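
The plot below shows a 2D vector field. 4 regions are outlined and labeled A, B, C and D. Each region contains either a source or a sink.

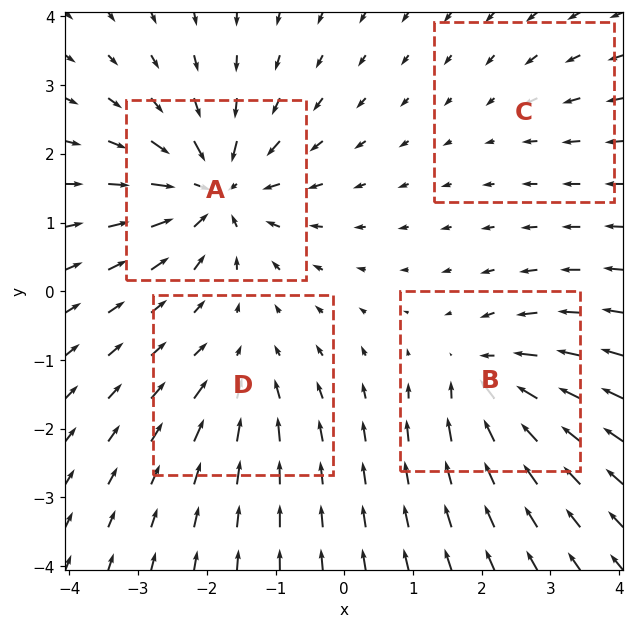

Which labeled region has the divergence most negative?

Divergence at each region's feature centre — A: about -8, B: about -6, C: about -2, D: about -4. Region A is most negative.

A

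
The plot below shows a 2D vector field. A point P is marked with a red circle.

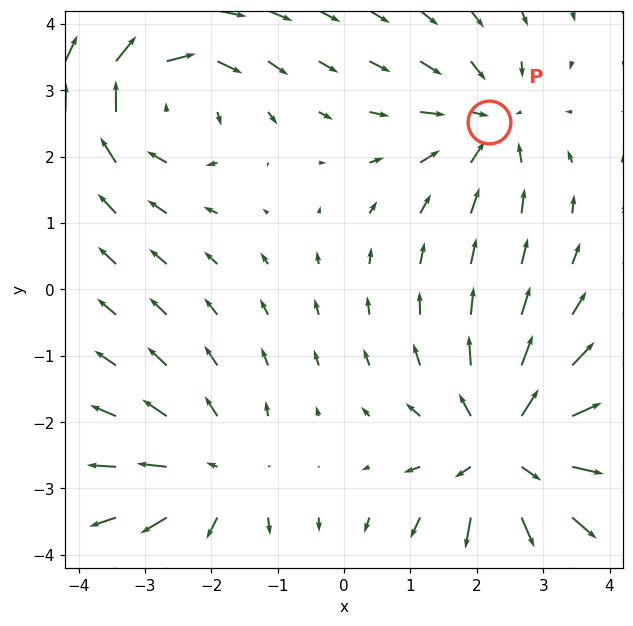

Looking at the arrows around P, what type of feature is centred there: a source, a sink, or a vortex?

sink

At P (2.2, 2.5) the arrows converge inward. Divergence about -3, curl ≈0 — negative divergence with near-zero curl is a sink.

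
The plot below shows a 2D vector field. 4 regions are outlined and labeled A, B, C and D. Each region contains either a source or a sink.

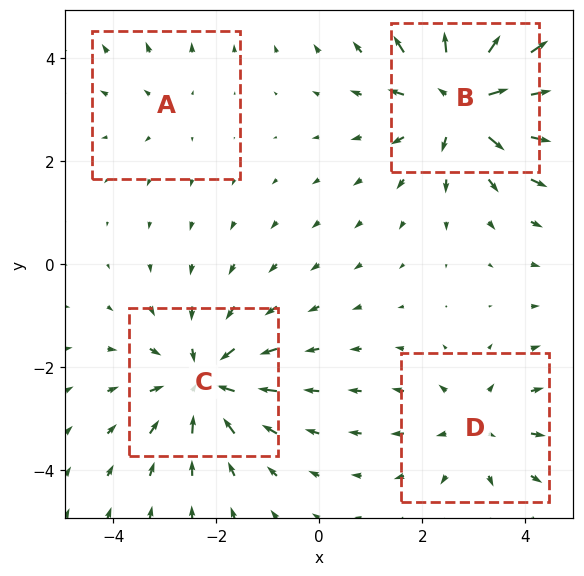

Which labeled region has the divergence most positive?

Divergence at each region's feature centre — A: about +2, B: about +6, C: about -5, D: about +3. Region B is most positive.

B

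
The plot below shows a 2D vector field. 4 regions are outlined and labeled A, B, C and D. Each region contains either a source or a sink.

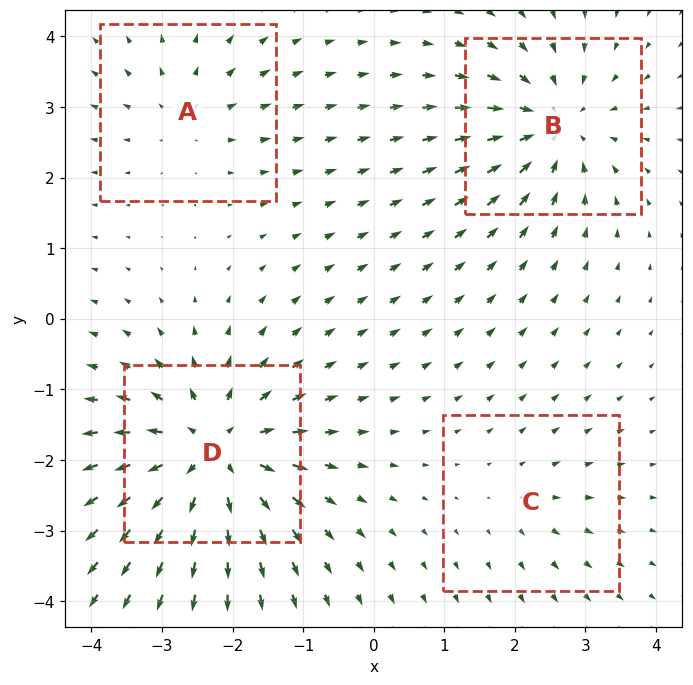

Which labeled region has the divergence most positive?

Divergence at each region's feature centre — A: about +3, B: about -5, C: about +2, D: about +7. Region D is most positive.

D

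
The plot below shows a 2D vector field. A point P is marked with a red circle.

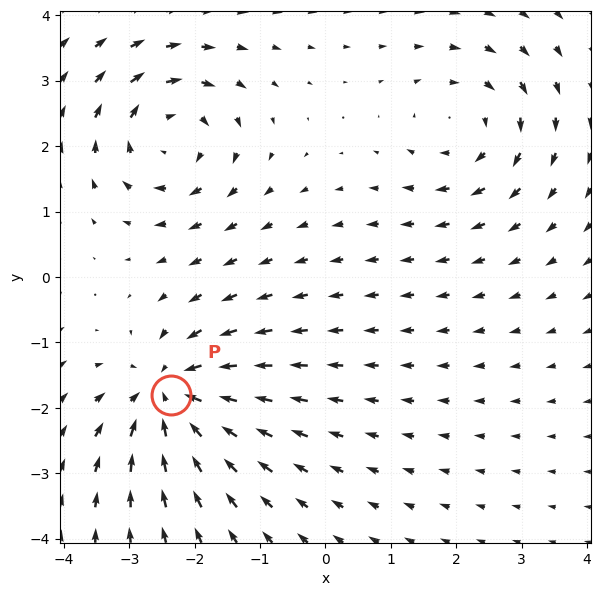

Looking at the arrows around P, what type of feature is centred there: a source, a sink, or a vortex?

At P (-2.4, -1.8) the arrows converge inward. Divergence about -5, curl ≈0 — negative divergence with near-zero curl is a sink.

sink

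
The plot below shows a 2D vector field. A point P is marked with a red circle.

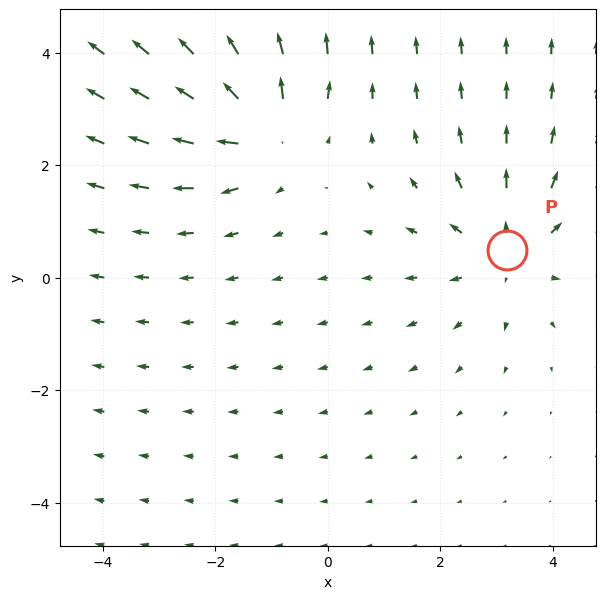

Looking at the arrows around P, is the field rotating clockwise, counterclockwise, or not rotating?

Near P at (3.2, 0.5) the arrows show no circulation. The curl there is ≈0.

not rotating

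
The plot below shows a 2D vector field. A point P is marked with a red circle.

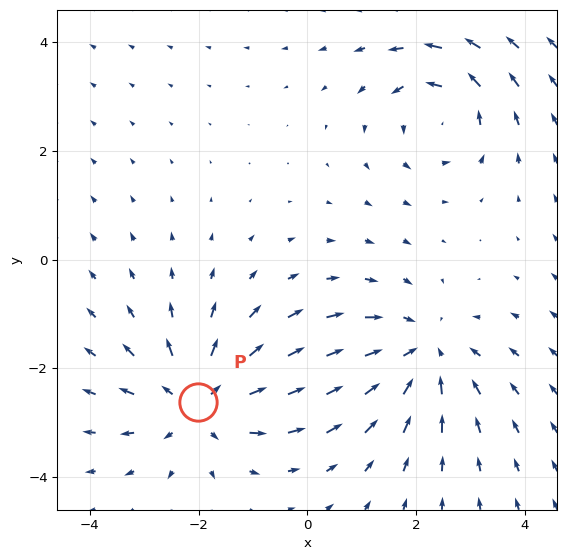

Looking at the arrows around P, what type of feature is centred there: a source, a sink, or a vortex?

At P (-2.0, -2.6) the arrows spread outward. Divergence about +4, curl ≈0 — positive divergence with near-zero curl is a source.

source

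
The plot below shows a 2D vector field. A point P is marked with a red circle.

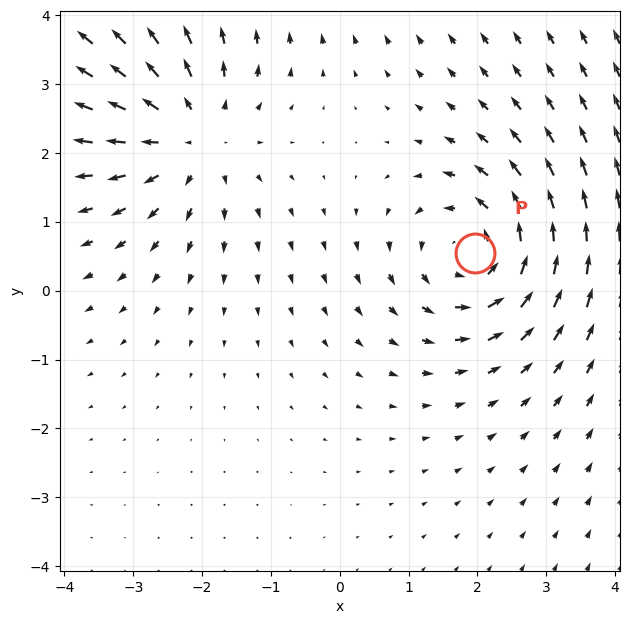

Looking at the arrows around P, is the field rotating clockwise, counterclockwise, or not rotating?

Near P at (2.0, 0.5) the arrows circulate counterclockwise. The curl (z-component) there is about +3; positive curl means counterclockwise rotation.

counterclockwise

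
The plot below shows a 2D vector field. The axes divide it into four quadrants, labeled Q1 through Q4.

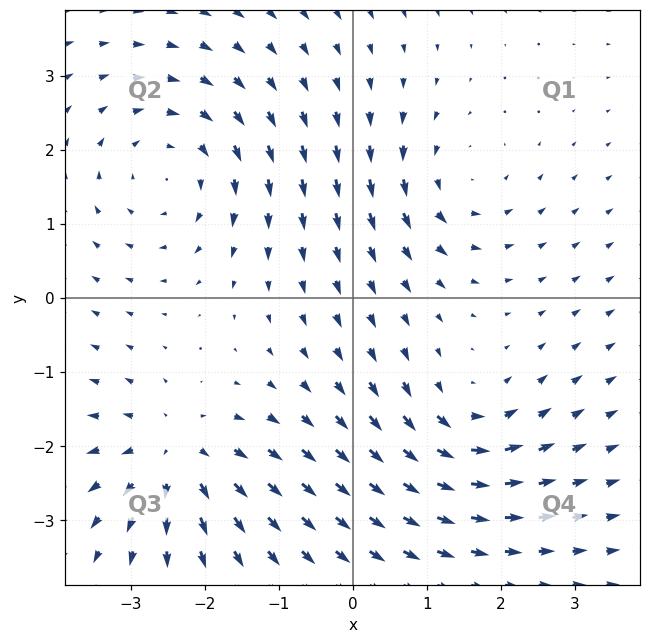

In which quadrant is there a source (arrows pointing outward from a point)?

Q3

The source sits at approximately (-2.4, -2.1), which lies in quadrant Q3. The divergence there is about +5, positive as expected for a source.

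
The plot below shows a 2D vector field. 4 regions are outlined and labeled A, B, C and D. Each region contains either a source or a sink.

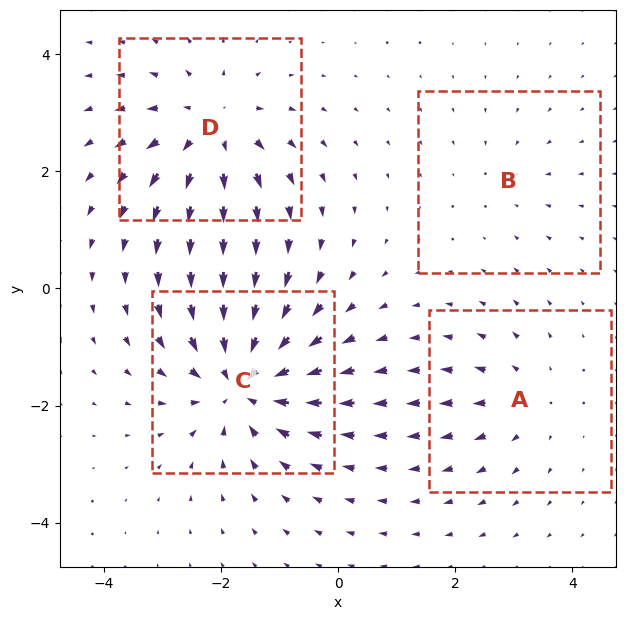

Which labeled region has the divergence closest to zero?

Divergence at each region's feature centre — A: about +3, B: about -2, C: about -7, D: about +5. Region B is closest to zero.

B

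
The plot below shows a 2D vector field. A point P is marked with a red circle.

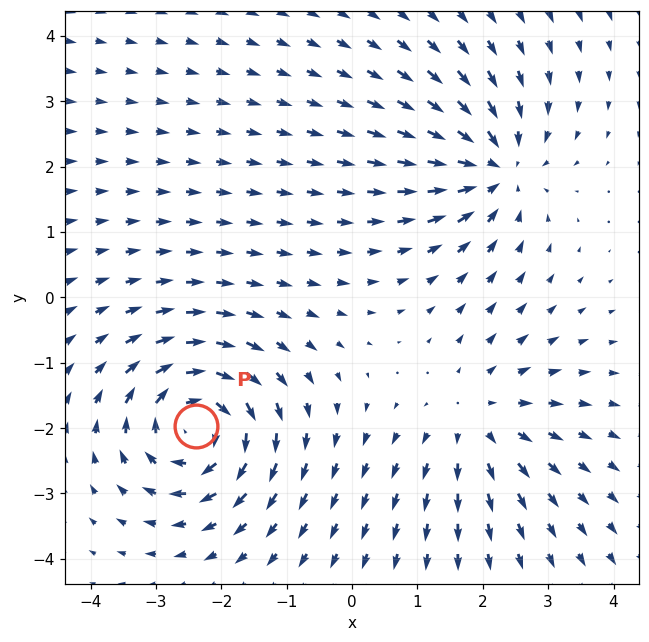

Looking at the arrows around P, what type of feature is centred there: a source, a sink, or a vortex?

At P (-2.4, -2.0) the arrows circulate clockwise. Divergence ≈0, curl about -6 — near-zero divergence with nonzero curl is a vortex.

vortex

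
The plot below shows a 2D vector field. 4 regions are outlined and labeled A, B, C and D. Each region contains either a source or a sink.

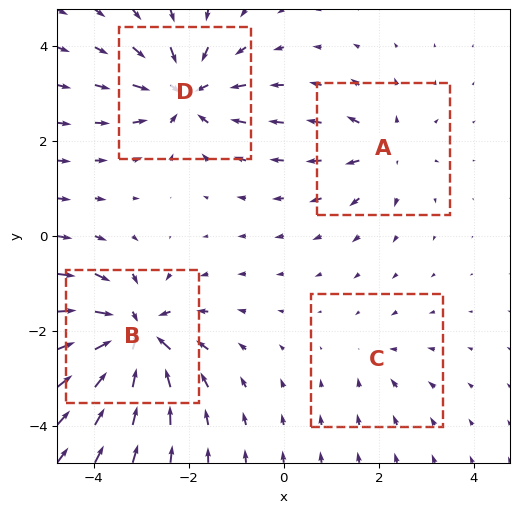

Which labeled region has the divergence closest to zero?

C

Divergence at each region's feature centre — A: about +4, B: about -8, C: about -2, D: about -6. Region C is closest to zero.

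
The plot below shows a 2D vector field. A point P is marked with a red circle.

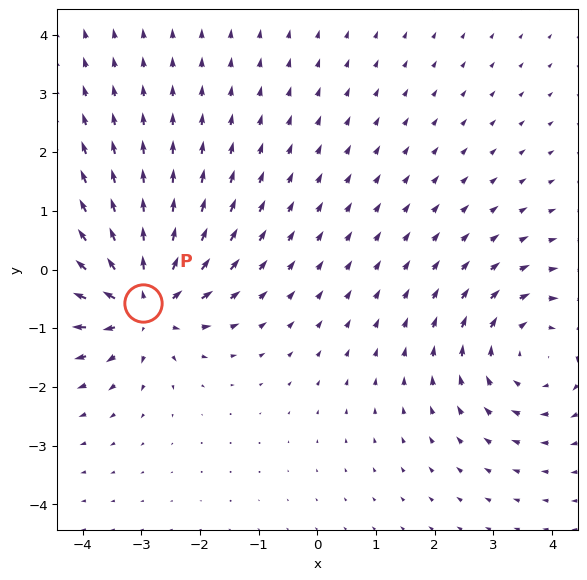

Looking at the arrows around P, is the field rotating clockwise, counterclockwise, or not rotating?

Near P at (-3.0, -0.6) the arrows show no circulation. The curl there is ≈0.

not rotating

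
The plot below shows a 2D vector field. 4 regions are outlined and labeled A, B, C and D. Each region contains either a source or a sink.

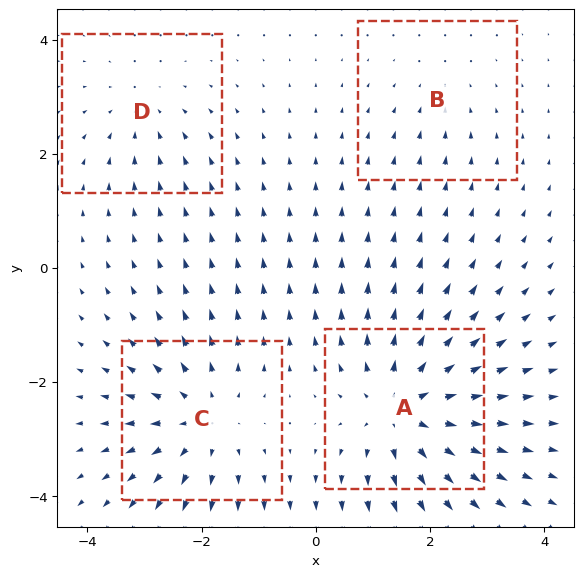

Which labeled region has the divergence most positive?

A

Divergence at each region's feature centre — A: about +6, B: about -2, C: about +5, D: about -3. Region A is most positive.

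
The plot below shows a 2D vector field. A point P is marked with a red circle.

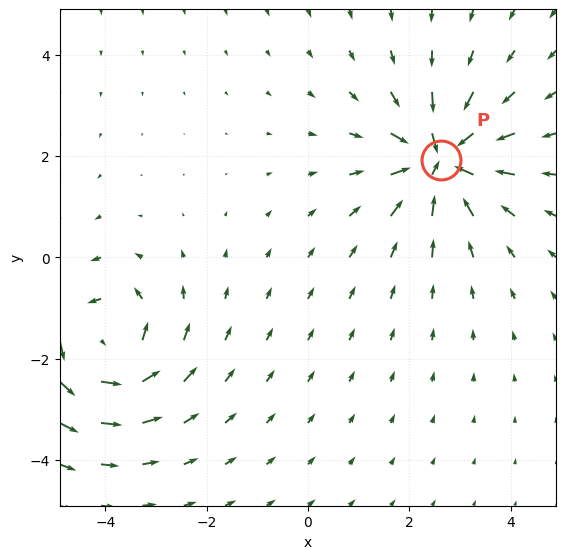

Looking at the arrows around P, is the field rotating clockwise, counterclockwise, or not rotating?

Near P at (2.6, 1.9) the arrows show no circulation. The curl there is ≈0.

not rotating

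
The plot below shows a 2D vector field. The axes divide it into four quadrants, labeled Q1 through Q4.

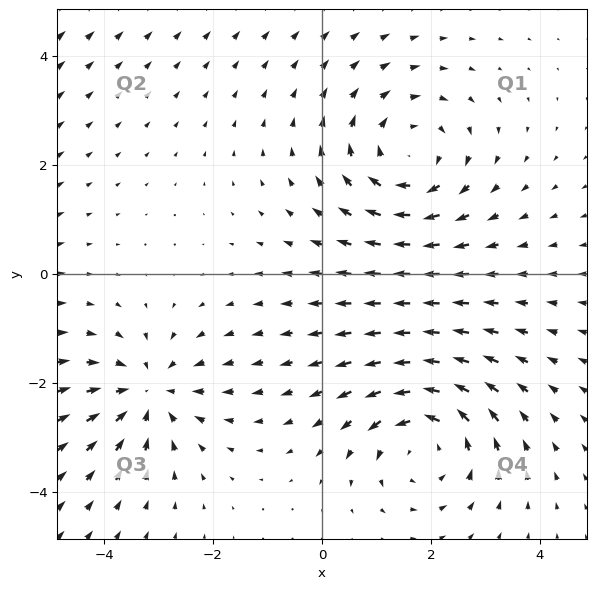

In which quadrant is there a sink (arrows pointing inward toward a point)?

Q3

The sink sits at approximately (-3.2, -2.2), which lies in quadrant Q3. The divergence there is about -4, negative as expected for a sink.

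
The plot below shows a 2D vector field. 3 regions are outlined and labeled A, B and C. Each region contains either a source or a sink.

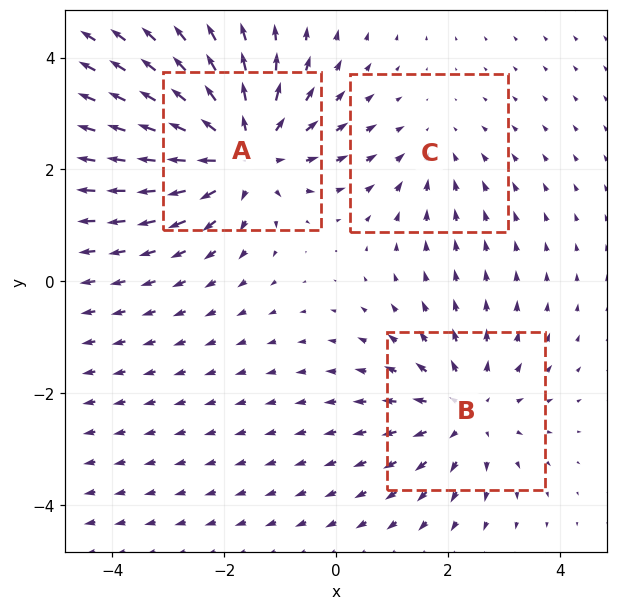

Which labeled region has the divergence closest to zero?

C

Divergence at each region's feature centre — A: about +4, B: about +3, C: about -2. Region C is closest to zero.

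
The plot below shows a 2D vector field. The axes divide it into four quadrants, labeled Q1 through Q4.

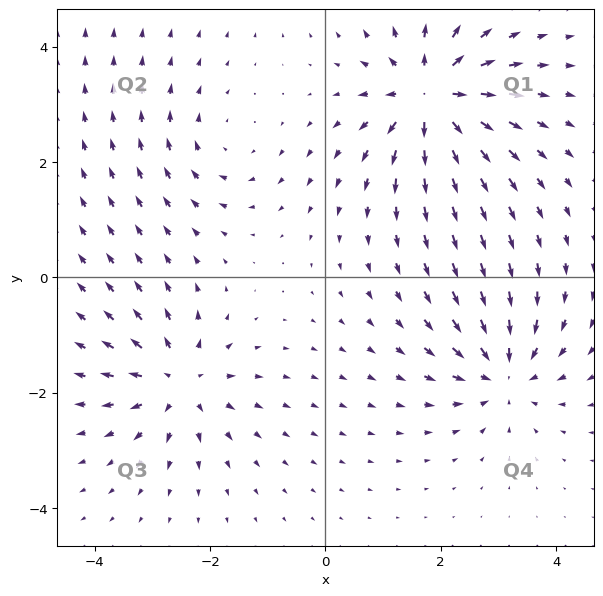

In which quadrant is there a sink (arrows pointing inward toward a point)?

Q4

The sink sits at approximately (3.1, -1.7), which lies in quadrant Q4. The divergence there is about -5, negative as expected for a sink.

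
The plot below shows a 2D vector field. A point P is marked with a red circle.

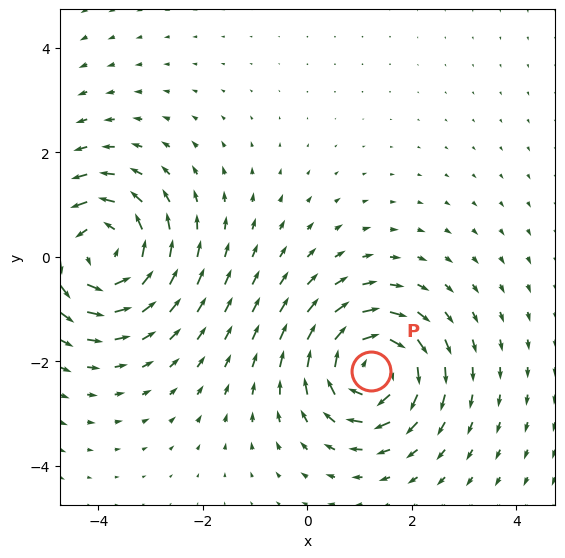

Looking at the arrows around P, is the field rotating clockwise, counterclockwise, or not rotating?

Near P at (1.2, -2.2) the arrows circulate clockwise. The curl (z-component) there is about -4; negative curl means clockwise rotation.

clockwise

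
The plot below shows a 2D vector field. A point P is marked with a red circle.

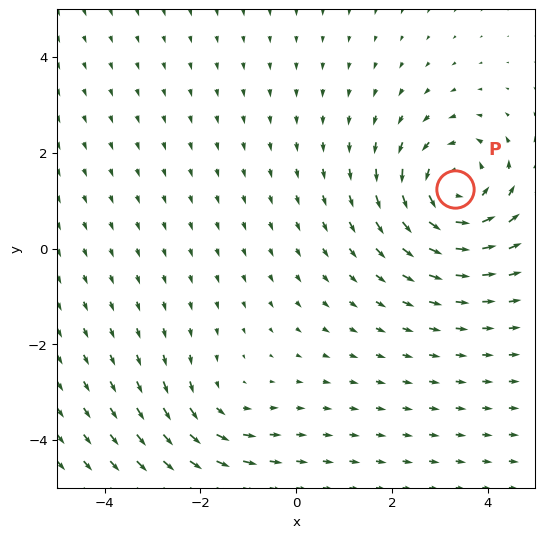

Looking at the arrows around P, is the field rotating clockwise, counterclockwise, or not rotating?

counterclockwise

Near P at (3.3, 1.2) the arrows circulate counterclockwise. The curl (z-component) there is about +5; positive curl means counterclockwise rotation.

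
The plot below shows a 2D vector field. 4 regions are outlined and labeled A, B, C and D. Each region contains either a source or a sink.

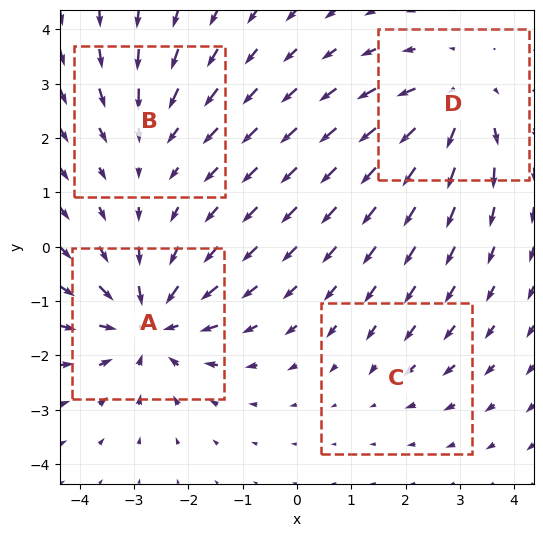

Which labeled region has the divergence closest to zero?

Divergence at each region's feature centre — A: about -6, B: about -3, C: about -2, D: about +4. Region C is closest to zero.

C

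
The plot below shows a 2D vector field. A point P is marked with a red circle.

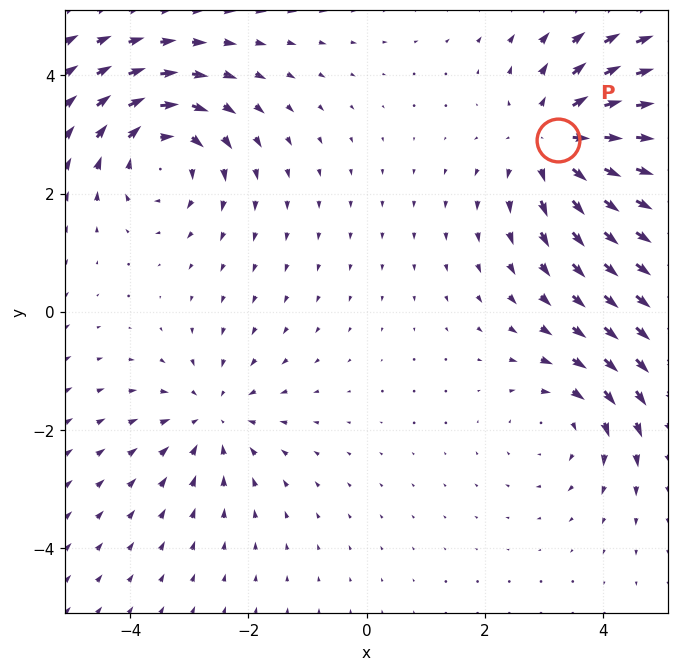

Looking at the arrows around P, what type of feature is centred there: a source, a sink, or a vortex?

At P (3.2, 2.9) the arrows spread outward. Divergence about +4, curl ≈0 — positive divergence with near-zero curl is a source.

source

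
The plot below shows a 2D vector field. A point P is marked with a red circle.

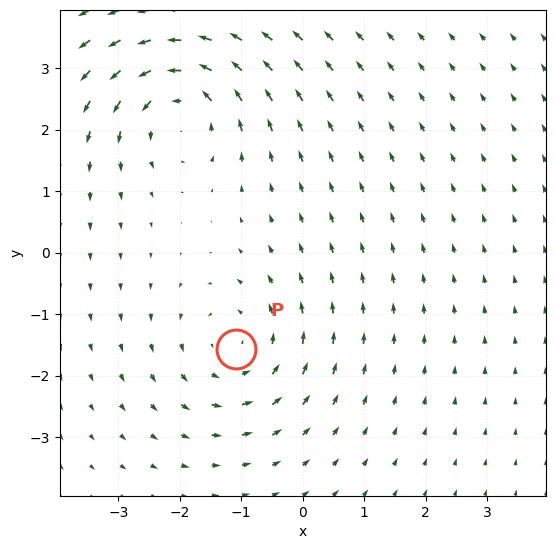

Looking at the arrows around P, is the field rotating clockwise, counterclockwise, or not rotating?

counterclockwise

Near P at (-1.1, -1.6) the arrows circulate counterclockwise. The curl (z-component) there is about +4; positive curl means counterclockwise rotation.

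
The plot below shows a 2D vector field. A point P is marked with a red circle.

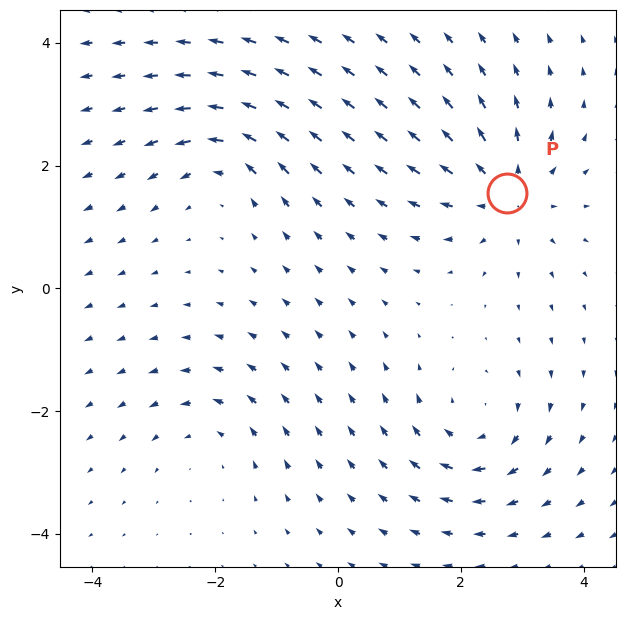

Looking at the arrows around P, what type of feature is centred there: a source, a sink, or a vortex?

At P (2.7, 1.5) the arrows spread outward. Divergence about +4, curl ≈0 — positive divergence with near-zero curl is a source.

source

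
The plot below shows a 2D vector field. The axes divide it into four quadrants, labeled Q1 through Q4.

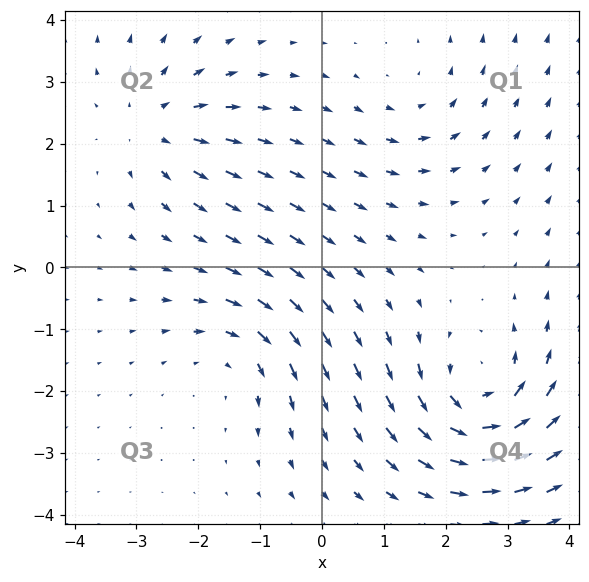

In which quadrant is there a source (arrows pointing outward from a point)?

Q2

The source sits at approximately (-2.7, 2.3), which lies in quadrant Q2. The divergence there is about +3, positive as expected for a source.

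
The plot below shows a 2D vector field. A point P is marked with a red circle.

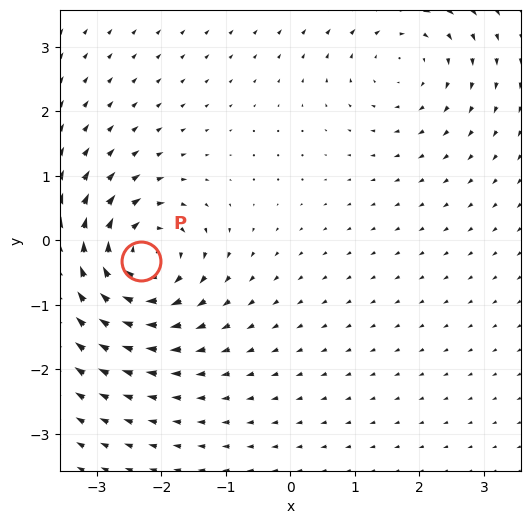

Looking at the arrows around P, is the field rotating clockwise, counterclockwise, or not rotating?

Near P at (-2.3, -0.3) the arrows circulate clockwise. The curl (z-component) there is about -7; negative curl means clockwise rotation.

clockwise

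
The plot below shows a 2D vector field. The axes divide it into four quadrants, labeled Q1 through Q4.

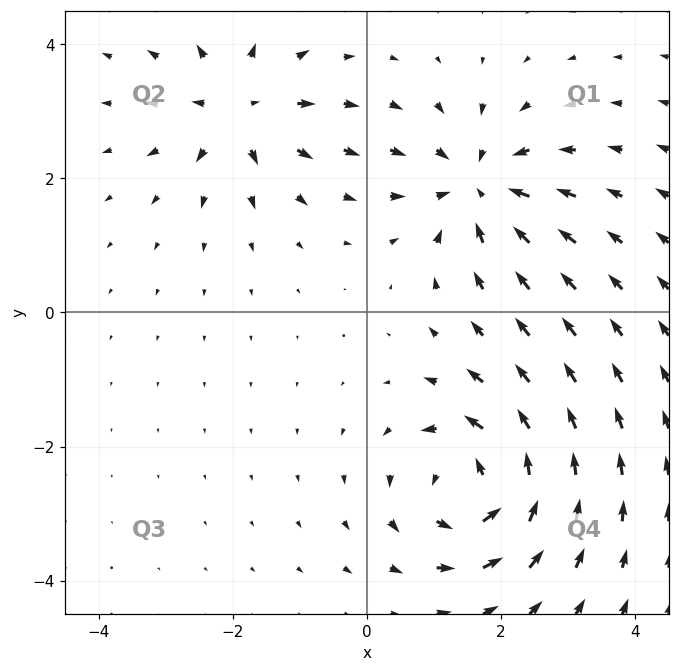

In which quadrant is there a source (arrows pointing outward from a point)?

Q2

The source sits at approximately (-1.9, 3.0), which lies in quadrant Q2. The divergence there is about +5, positive as expected for a source.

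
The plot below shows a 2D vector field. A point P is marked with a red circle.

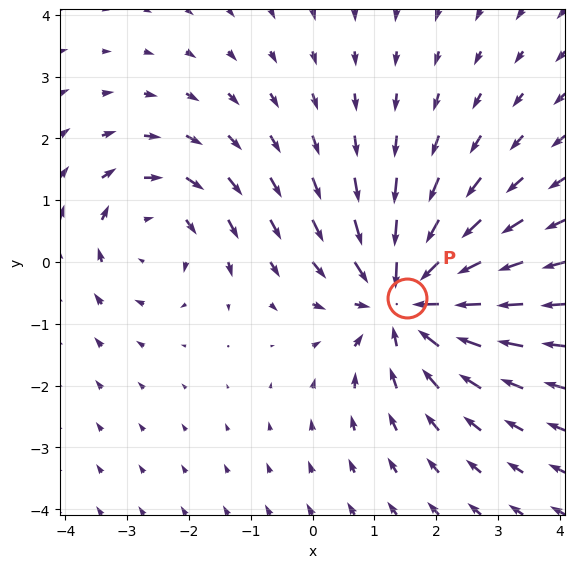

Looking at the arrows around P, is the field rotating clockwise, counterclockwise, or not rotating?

not rotating

Near P at (1.5, -0.6) the arrows show no circulation. The curl there is ≈0.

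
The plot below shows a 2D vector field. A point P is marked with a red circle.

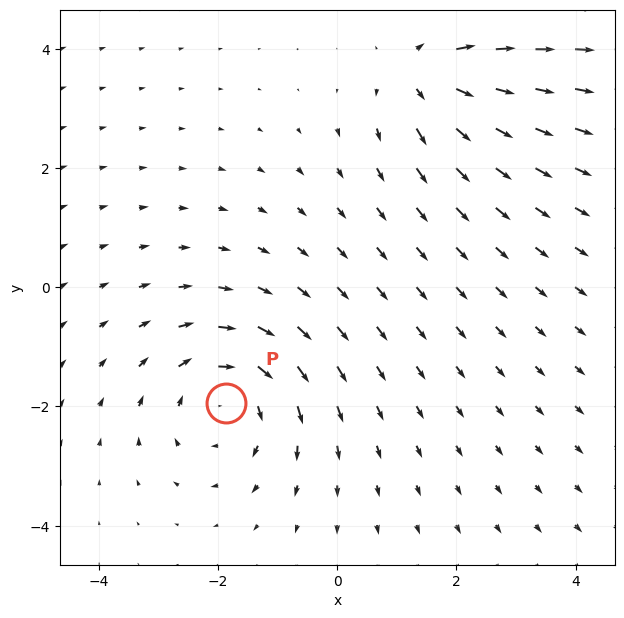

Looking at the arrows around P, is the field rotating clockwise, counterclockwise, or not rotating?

Near P at (-1.9, -1.9) the arrows circulate clockwise. The curl (z-component) there is about -3; negative curl means clockwise rotation.

clockwise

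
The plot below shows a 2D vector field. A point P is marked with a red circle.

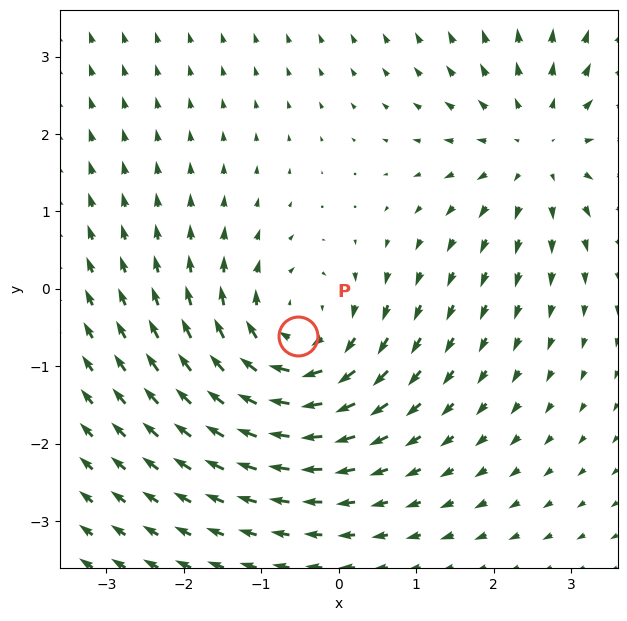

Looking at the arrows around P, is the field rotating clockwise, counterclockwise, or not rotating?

clockwise

Near P at (-0.5, -0.6) the arrows circulate clockwise. The curl (z-component) there is about -4; negative curl means clockwise rotation.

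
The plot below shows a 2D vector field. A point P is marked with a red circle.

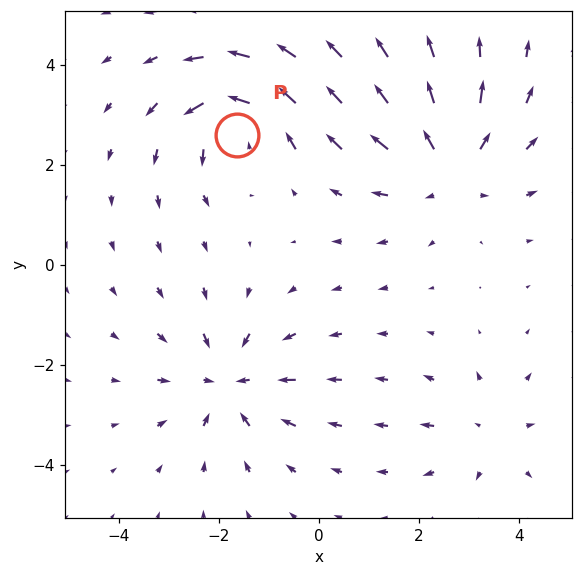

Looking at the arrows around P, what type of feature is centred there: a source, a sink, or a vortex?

At P (-1.6, 2.6) the arrows circulate counterclockwise. Divergence ≈0, curl about +5 — near-zero divergence with nonzero curl is a vortex.

vortex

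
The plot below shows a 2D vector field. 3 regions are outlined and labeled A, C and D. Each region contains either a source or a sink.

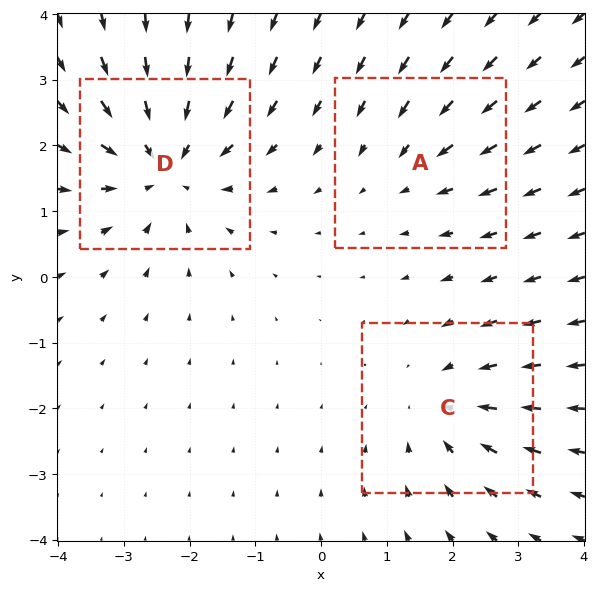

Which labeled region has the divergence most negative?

Divergence at each region's feature centre — A: about -2, C: about -3, D: about -4. Region D is most negative.

D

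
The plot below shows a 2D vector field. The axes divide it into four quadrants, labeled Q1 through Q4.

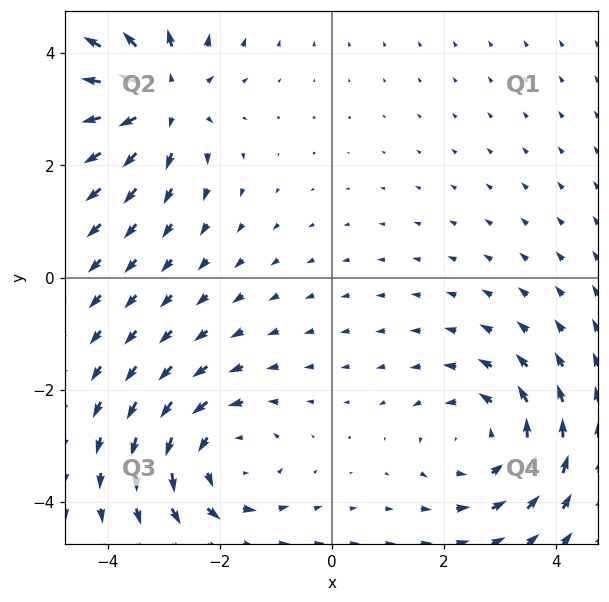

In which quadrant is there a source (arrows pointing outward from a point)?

Q2

The source sits at approximately (-3.1, 3.2), which lies in quadrant Q2. The divergence there is about +5, positive as expected for a source.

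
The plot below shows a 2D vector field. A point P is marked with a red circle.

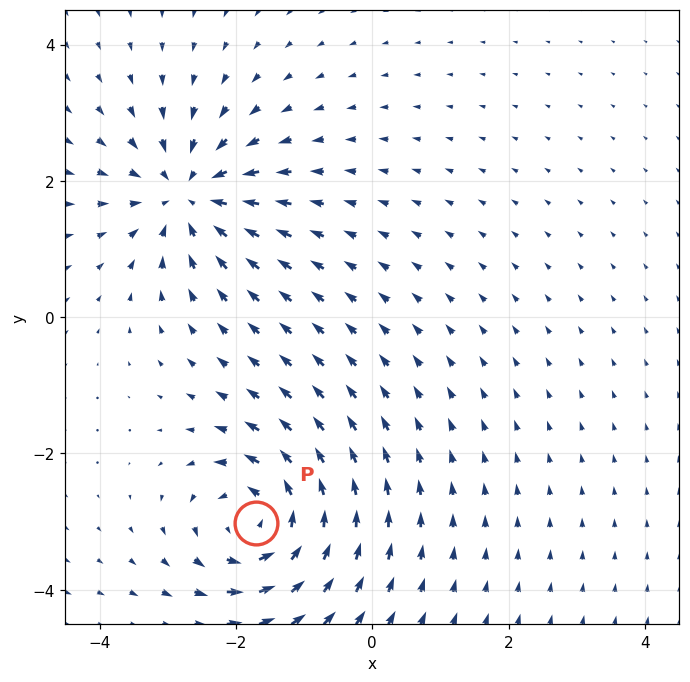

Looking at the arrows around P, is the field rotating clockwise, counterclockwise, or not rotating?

counterclockwise

Near P at (-1.7, -3.0) the arrows circulate counterclockwise. The curl (z-component) there is about +7; positive curl means counterclockwise rotation.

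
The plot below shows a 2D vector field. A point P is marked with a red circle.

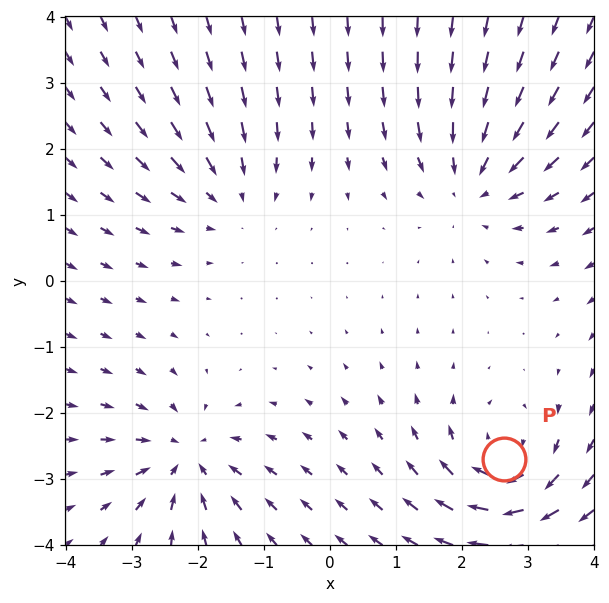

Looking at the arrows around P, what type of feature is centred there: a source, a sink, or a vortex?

At P (2.6, -2.7) the arrows circulate clockwise. Divergence ≈0, curl about -6 — near-zero divergence with nonzero curl is a vortex.

vortex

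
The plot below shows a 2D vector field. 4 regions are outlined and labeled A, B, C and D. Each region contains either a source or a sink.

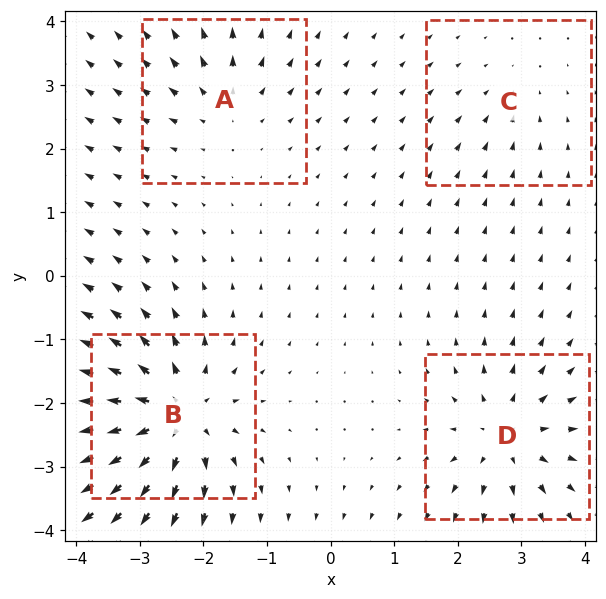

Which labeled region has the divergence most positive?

B

Divergence at each region's feature centre — A: about +4, B: about +9, C: about -2, D: about +6. Region B is most positive.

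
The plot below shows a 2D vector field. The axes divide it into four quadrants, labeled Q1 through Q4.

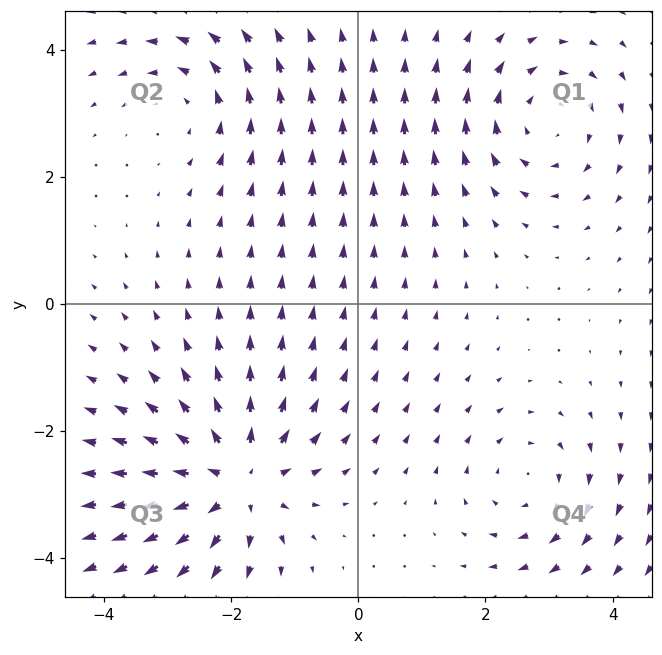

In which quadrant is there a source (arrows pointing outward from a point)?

Q3

The source sits at approximately (-1.9, -2.8), which lies in quadrant Q3. The divergence there is about +4, positive as expected for a source.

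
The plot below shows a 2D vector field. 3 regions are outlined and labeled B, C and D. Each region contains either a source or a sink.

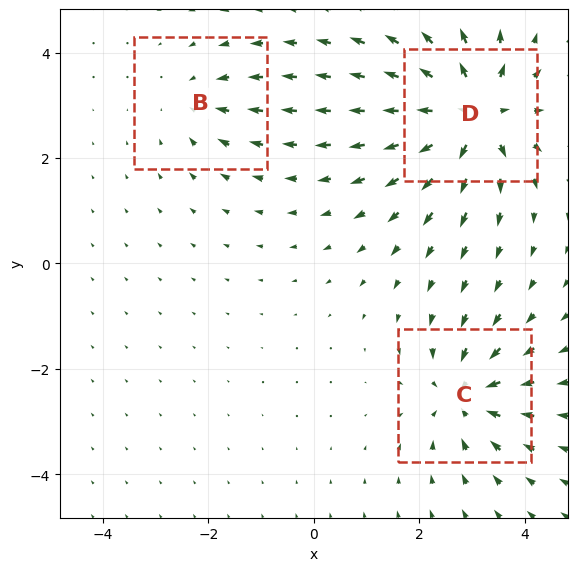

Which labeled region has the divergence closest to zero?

B

Divergence at each region's feature centre — B: about -2, C: about -4, D: about +6. Region B is closest to zero.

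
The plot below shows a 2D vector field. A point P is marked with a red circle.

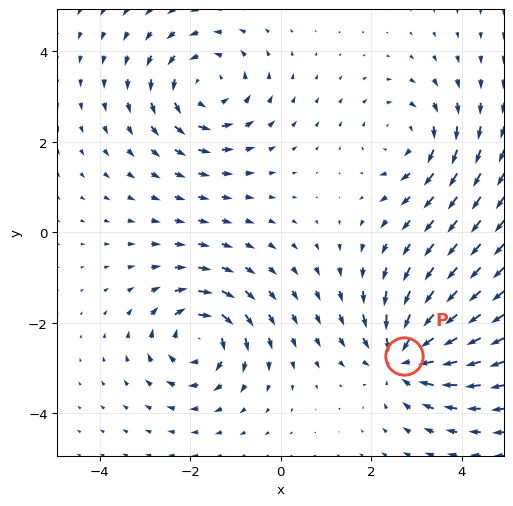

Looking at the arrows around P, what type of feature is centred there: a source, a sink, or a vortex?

At P (2.7, -2.7) the arrows converge inward. Divergence about -6, curl ≈0 — negative divergence with near-zero curl is a sink.

sink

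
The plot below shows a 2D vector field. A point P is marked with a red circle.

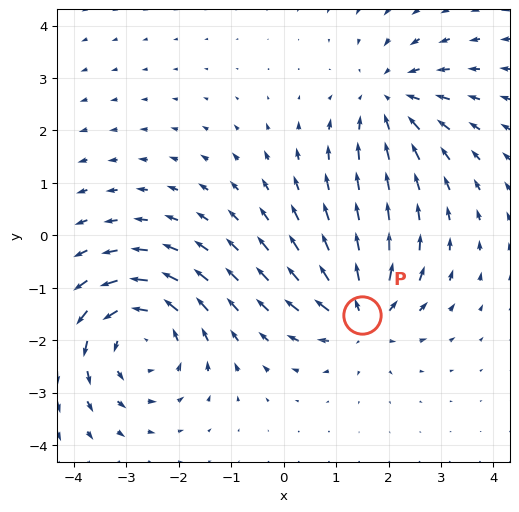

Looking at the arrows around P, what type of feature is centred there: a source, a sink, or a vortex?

source

At P (1.5, -1.5) the arrows spread outward. Divergence about +4, curl ≈0 — positive divergence with near-zero curl is a source.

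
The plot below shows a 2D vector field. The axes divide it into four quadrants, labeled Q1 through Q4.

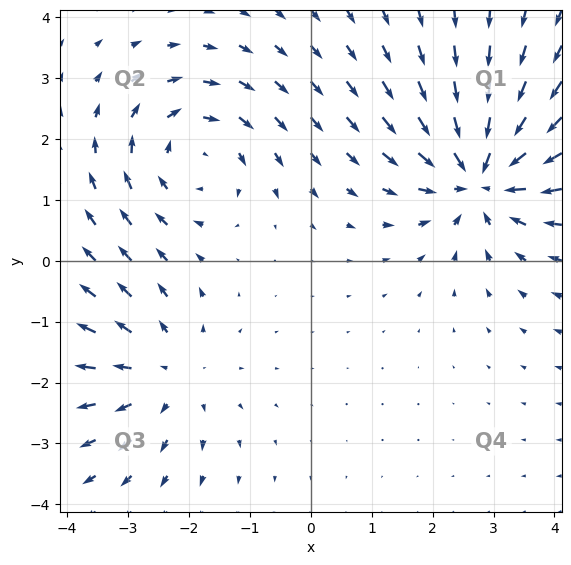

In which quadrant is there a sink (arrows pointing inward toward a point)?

The sink sits at approximately (2.8, 1.4), which lies in quadrant Q1. The divergence there is about -5, negative as expected for a sink.

Q1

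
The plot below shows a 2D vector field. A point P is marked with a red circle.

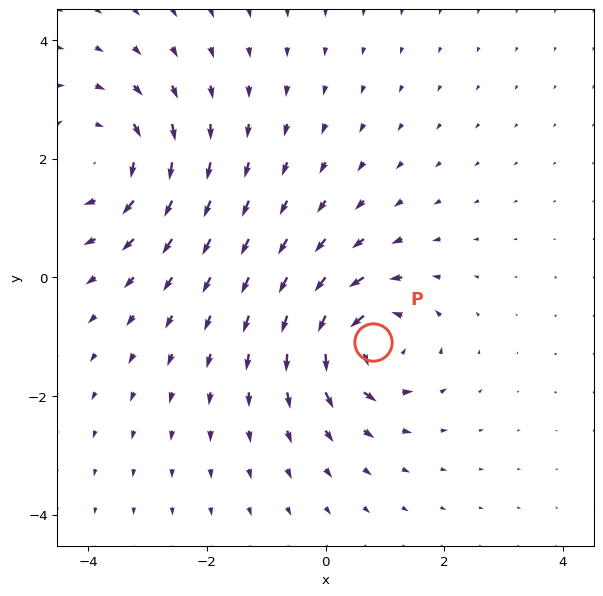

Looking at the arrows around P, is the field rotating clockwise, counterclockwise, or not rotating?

counterclockwise

Near P at (0.8, -1.1) the arrows circulate counterclockwise. The curl (z-component) there is about +5; positive curl means counterclockwise rotation.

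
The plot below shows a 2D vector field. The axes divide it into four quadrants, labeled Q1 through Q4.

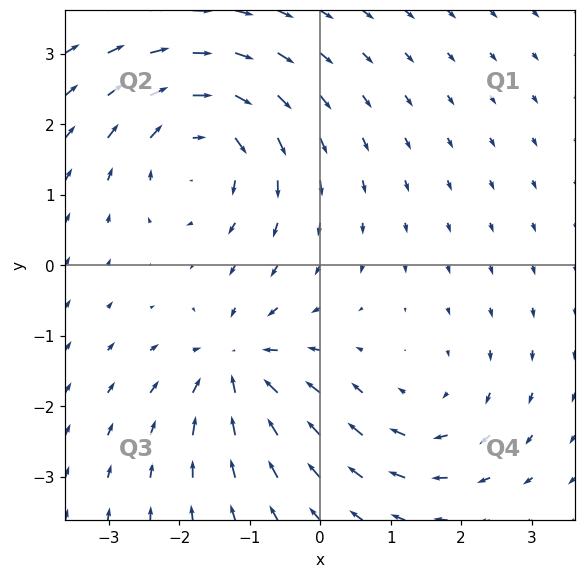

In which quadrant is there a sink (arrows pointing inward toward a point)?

Q3

The sink sits at approximately (-1.2, -1.4), which lies in quadrant Q3. The divergence there is about -5, negative as expected for a sink.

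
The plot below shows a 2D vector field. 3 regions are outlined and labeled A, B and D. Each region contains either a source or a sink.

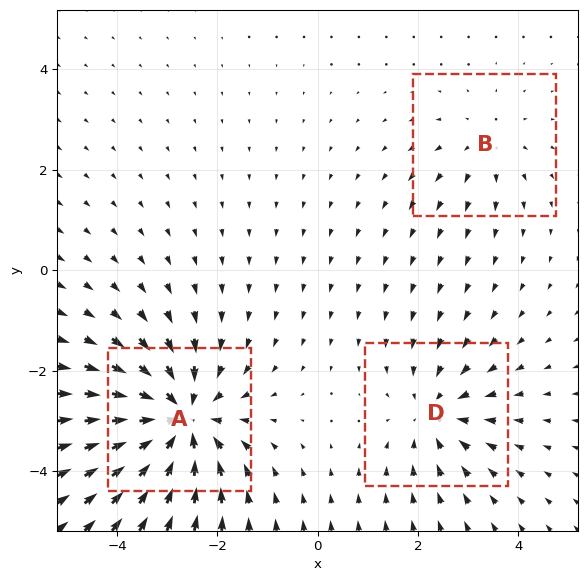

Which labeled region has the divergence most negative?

A

Divergence at each region's feature centre — A: about -5, B: about +2, D: about -3. Region A is most negative.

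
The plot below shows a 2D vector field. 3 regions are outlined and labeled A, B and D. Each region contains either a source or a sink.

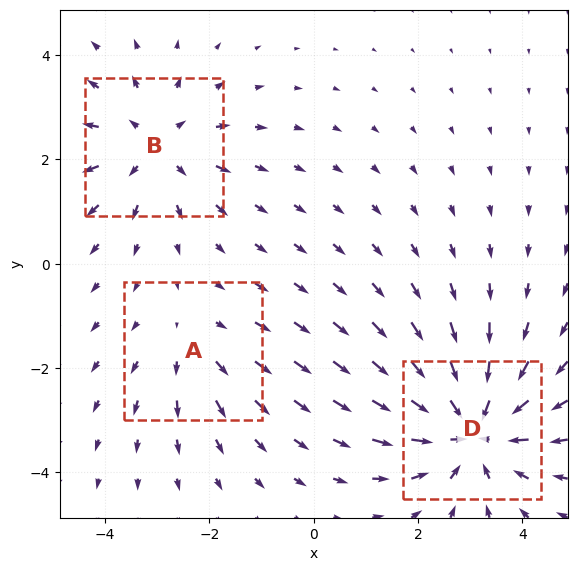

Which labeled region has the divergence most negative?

D

Divergence at each region's feature centre — A: about +2, B: about +3, D: about -4. Region D is most negative.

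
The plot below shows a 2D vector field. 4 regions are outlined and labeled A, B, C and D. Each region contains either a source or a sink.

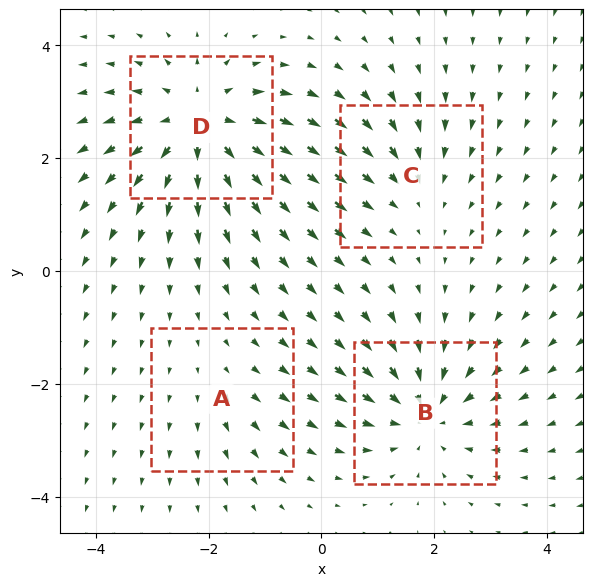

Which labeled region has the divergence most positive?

D

Divergence at each region's feature centre — A: about +2, B: about -5, C: about -3, D: about +6. Region D is most positive.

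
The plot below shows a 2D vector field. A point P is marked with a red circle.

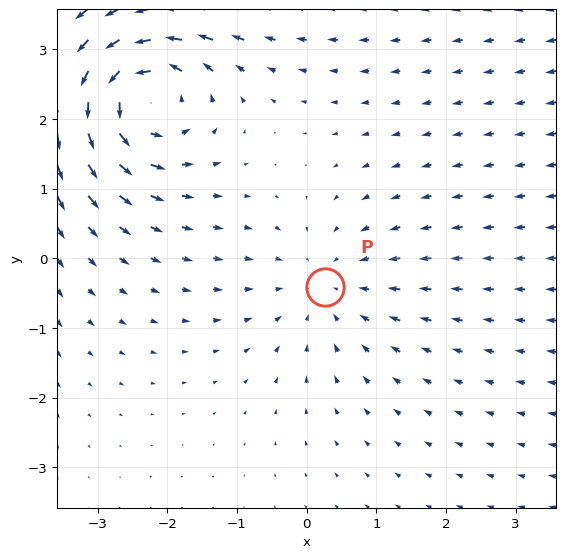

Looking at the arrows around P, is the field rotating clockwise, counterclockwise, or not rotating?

not rotating

Near P at (0.3, -0.4) the arrows show no circulation. The curl there is ≈0.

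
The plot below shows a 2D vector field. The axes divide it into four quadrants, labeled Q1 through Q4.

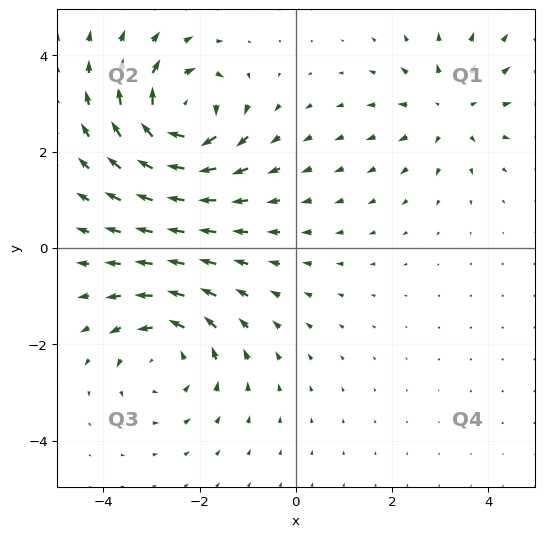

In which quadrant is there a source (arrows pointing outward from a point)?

Q1

The source sits at approximately (3.2, 2.9), which lies in quadrant Q1. The divergence there is about +3, positive as expected for a source.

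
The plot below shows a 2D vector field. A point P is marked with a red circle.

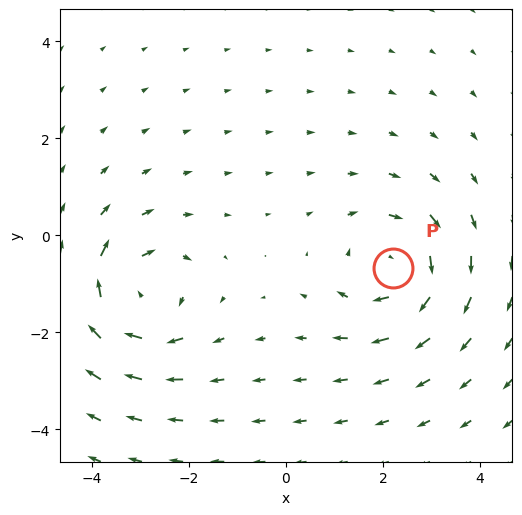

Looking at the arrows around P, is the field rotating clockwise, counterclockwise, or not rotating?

clockwise

Near P at (2.2, -0.7) the arrows circulate clockwise. The curl (z-component) there is about -5; negative curl means clockwise rotation.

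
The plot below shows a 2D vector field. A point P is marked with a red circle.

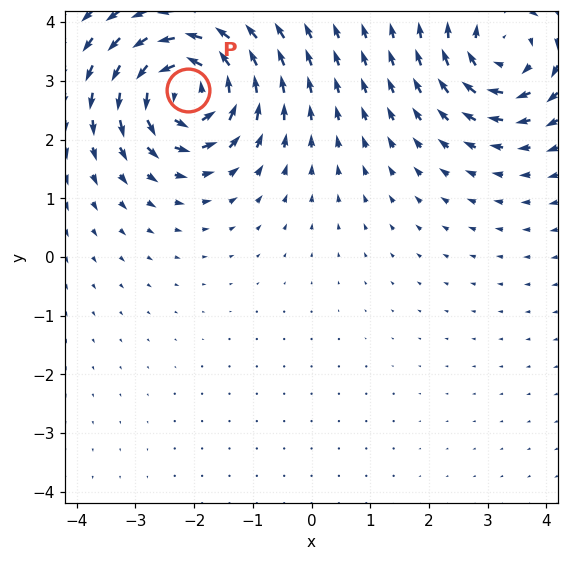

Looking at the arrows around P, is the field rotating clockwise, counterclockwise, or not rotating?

Near P at (-2.1, 2.8) the arrows circulate counterclockwise. The curl (z-component) there is about +7; positive curl means counterclockwise rotation.

counterclockwise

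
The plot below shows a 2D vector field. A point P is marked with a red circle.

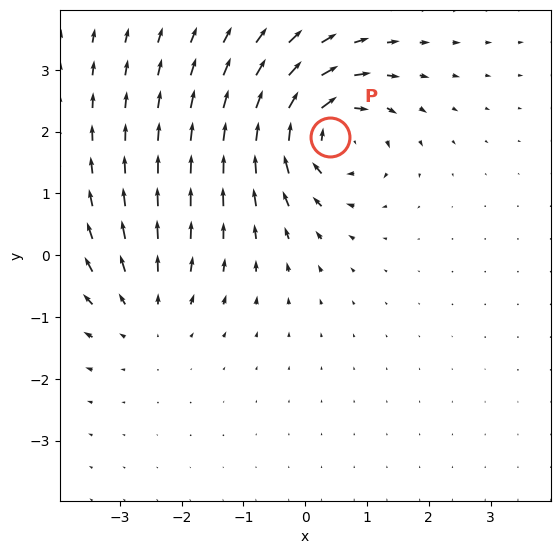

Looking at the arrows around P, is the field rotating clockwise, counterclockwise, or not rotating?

Near P at (0.4, 1.9) the arrows circulate clockwise. The curl (z-component) there is about -6; negative curl means clockwise rotation.

clockwise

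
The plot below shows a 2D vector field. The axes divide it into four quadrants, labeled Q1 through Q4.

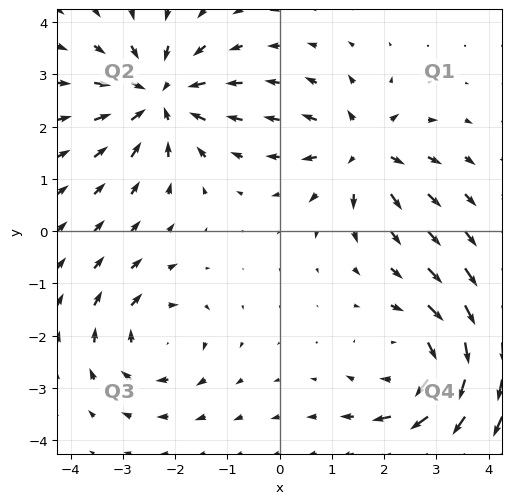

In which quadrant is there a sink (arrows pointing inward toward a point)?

The sink sits at approximately (-2.3, 2.6), which lies in quadrant Q2. The divergence there is about -4, negative as expected for a sink.

Q2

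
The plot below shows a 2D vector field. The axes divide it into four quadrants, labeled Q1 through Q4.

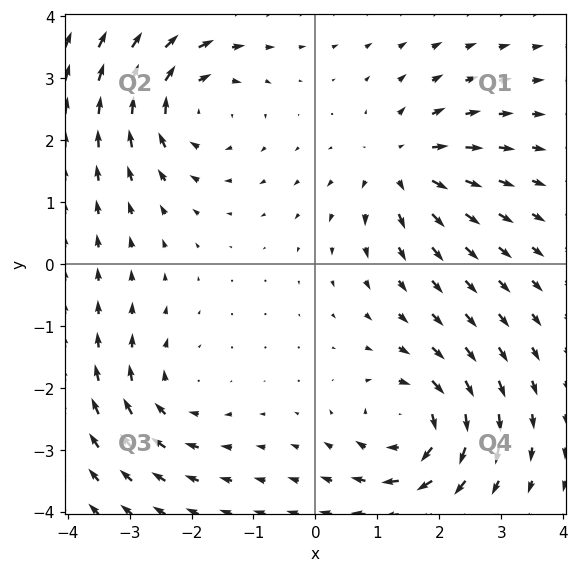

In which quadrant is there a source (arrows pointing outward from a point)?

The source sits at approximately (1.4, 1.6), which lies in quadrant Q1. The divergence there is about +5, positive as expected for a source.

Q1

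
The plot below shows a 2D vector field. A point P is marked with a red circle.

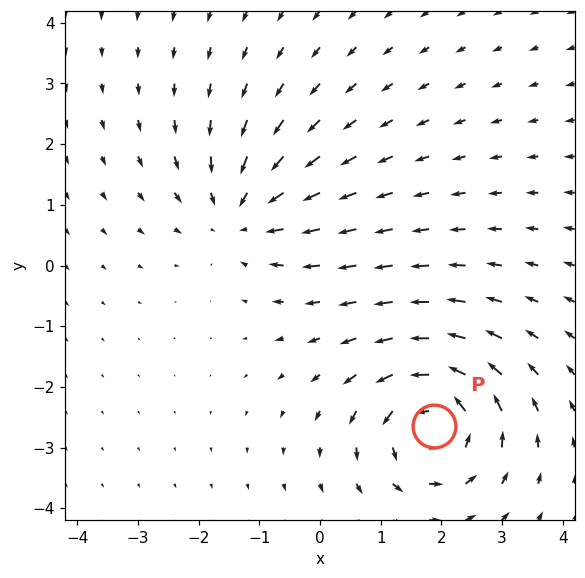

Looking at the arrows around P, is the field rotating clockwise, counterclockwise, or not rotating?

counterclockwise

Near P at (1.9, -2.7) the arrows circulate counterclockwise. The curl (z-component) there is about +6; positive curl means counterclockwise rotation.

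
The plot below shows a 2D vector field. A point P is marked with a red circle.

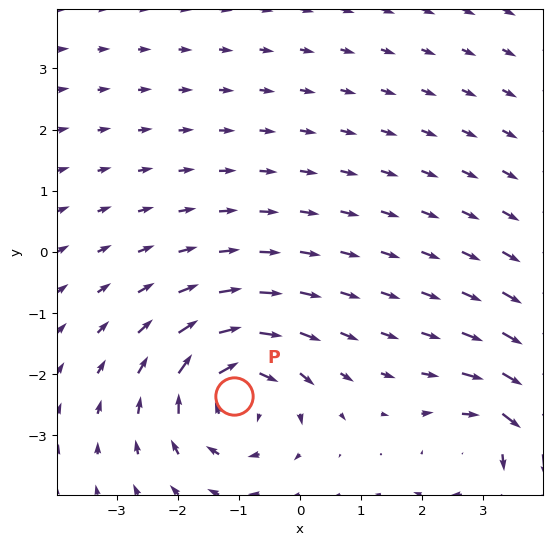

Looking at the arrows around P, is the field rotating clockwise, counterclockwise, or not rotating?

clockwise

Near P at (-1.1, -2.4) the arrows circulate clockwise. The curl (z-component) there is about -4; negative curl means clockwise rotation.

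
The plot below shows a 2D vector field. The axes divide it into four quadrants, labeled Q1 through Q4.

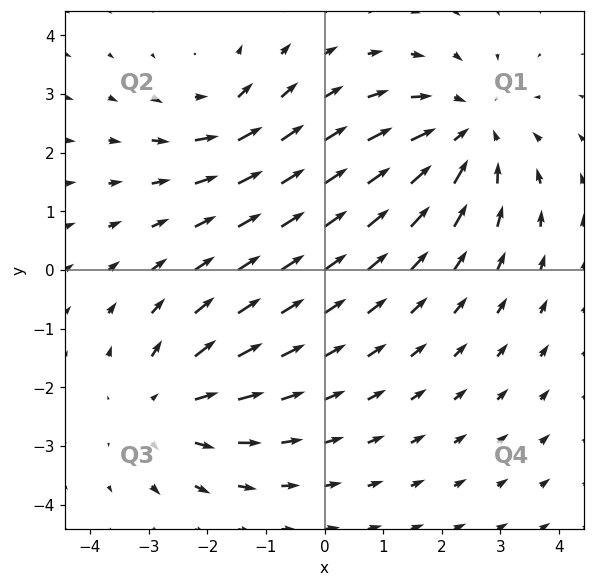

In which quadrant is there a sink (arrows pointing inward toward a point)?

The sink sits at approximately (2.4, 2.3), which lies in quadrant Q1. The divergence there is about -4, negative as expected for a sink.

Q1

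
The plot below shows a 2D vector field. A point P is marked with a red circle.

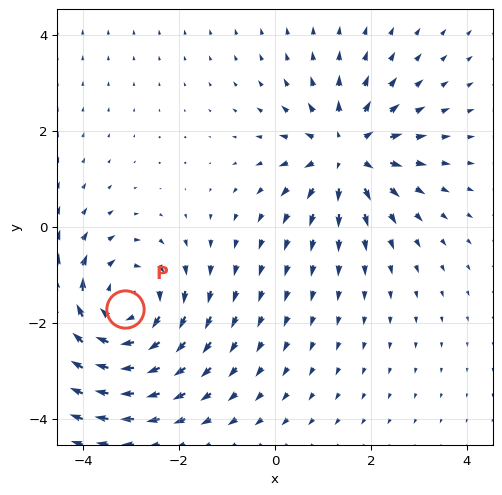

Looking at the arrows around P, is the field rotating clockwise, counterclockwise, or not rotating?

Near P at (-3.1, -1.7) the arrows circulate clockwise. The curl (z-component) there is about -3; negative curl means clockwise rotation.

clockwise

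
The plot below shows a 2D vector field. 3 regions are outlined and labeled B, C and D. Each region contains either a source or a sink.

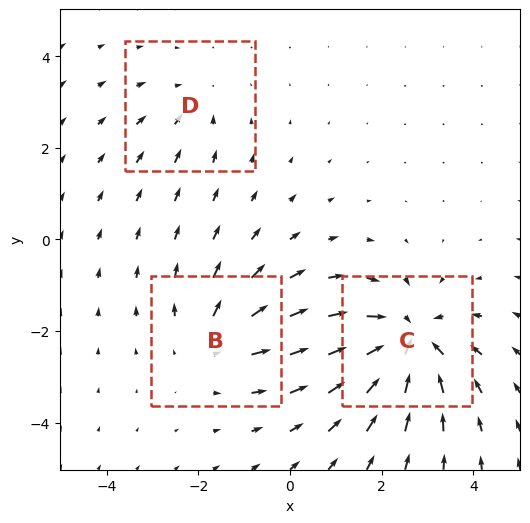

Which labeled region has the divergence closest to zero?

Divergence at each region's feature centre — B: about +3, C: about -5, D: about -2. Region D is closest to zero.

D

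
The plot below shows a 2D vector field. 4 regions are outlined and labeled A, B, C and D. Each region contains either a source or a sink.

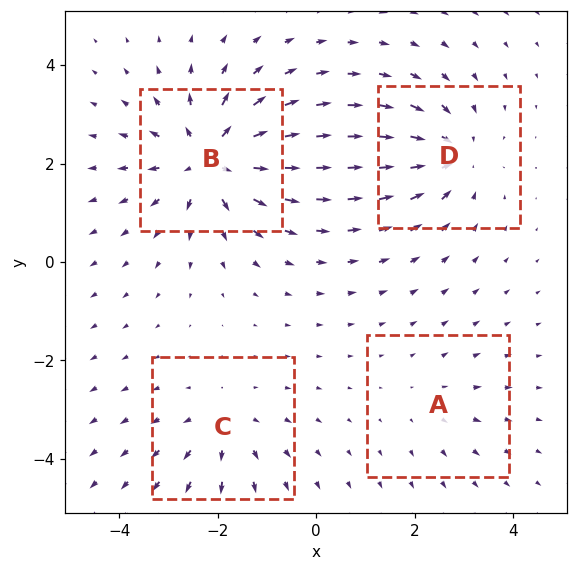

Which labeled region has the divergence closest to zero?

A

Divergence at each region's feature centre — A: about +2, B: about +6, C: about +3, D: about -4. Region A is closest to zero.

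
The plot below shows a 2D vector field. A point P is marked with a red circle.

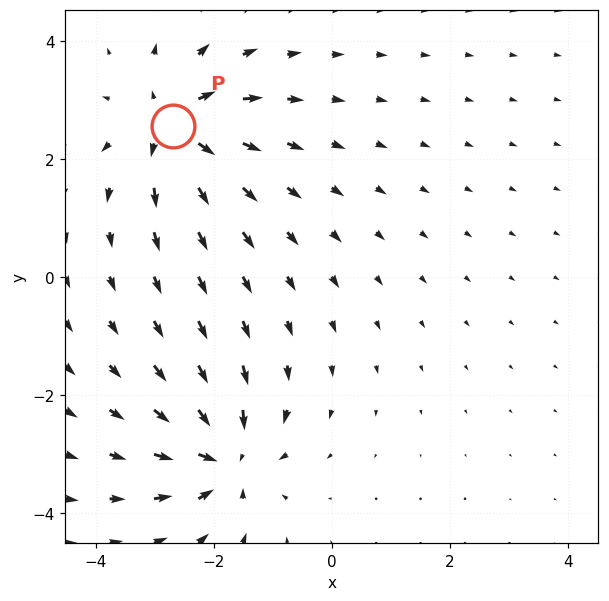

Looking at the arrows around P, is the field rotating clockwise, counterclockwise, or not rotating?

not rotating

Near P at (-2.7, 2.5) the arrows show no circulation. The curl there is ≈0.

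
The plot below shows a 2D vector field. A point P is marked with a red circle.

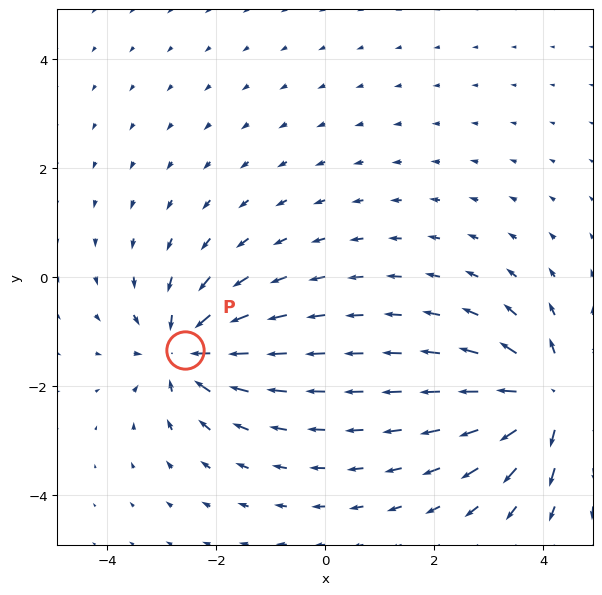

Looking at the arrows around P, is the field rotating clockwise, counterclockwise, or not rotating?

Near P at (-2.6, -1.3) the arrows show no circulation. The curl there is ≈0.

not rotating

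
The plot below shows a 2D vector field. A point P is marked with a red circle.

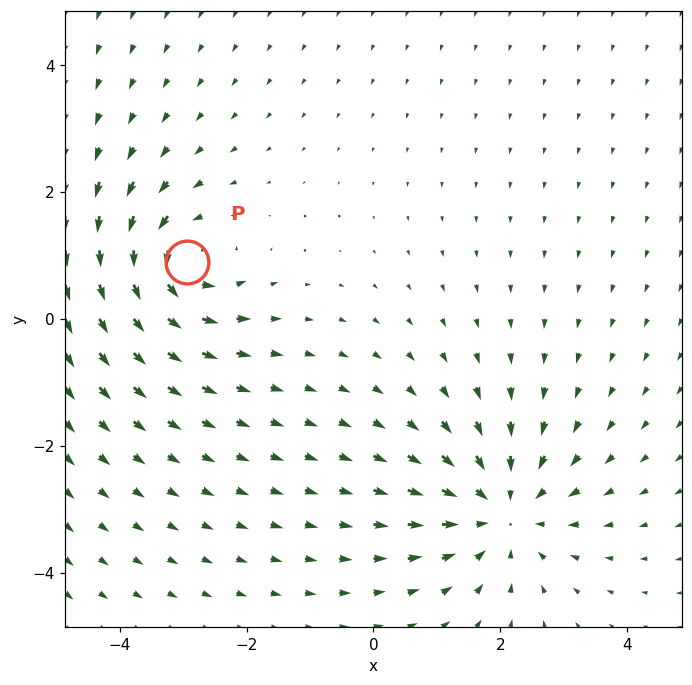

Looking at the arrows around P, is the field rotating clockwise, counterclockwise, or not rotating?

Near P at (-2.9, 0.9) the arrows circulate counterclockwise. The curl (z-component) there is about +4; positive curl means counterclockwise rotation.

counterclockwise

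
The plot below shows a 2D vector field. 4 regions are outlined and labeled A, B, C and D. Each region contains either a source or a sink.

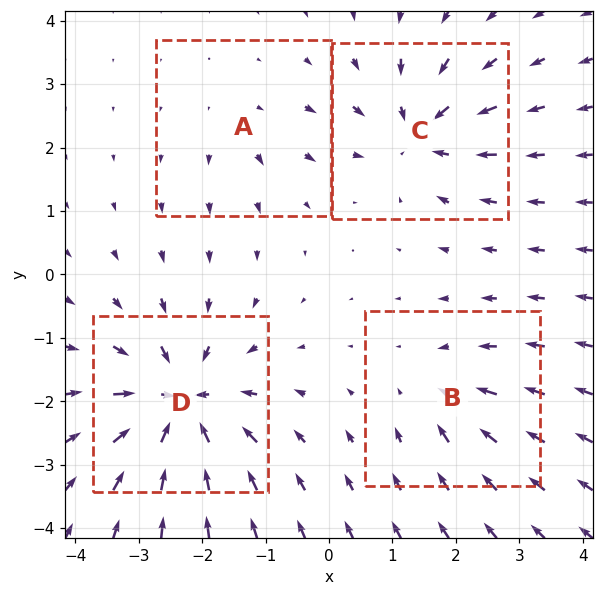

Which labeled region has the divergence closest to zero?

Divergence at each region's feature centre — A: about +2, B: about -4, C: about -6, D: about -8. Region A is closest to zero.

A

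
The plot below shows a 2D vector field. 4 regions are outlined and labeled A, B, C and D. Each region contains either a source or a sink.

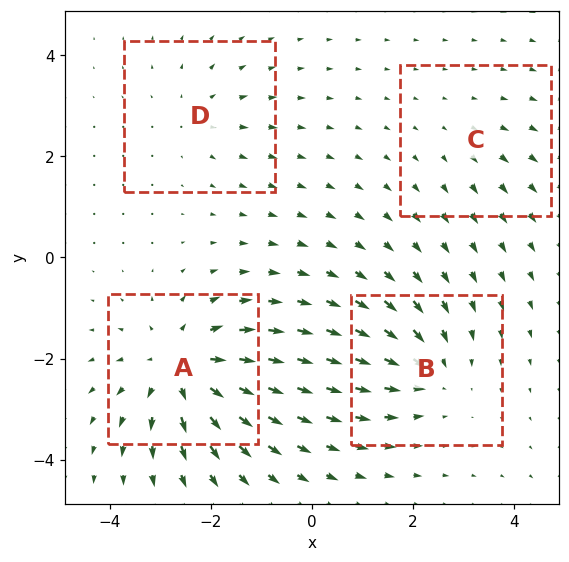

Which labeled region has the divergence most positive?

A

Divergence at each region's feature centre — A: about +7, B: about -4, C: about +2, D: about +3. Region A is most positive.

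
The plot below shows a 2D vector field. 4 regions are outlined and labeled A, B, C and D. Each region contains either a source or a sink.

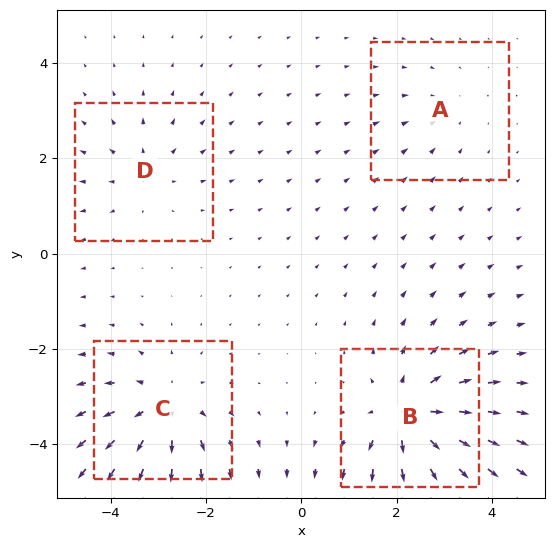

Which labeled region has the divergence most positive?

Divergence at each region's feature centre — A: about -2, B: about +7, C: about +5, D: about +3. Region B is most positive.

B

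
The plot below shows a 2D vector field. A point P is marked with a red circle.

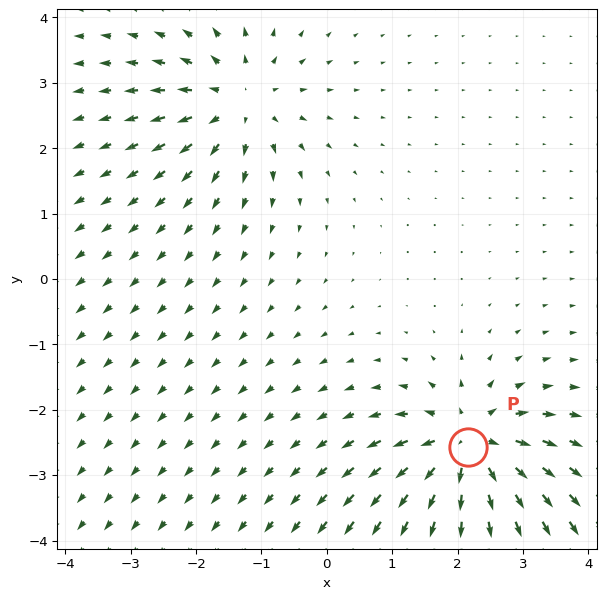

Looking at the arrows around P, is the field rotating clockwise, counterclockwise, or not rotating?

not rotating

Near P at (2.2, -2.6) the arrows show no circulation. The curl there is ≈0.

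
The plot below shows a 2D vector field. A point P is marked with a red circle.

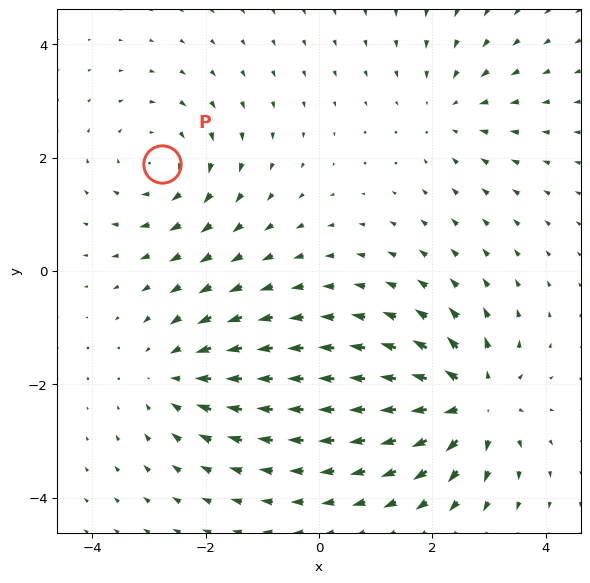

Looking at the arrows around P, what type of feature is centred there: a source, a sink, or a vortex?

At P (-2.8, 1.9) the arrows circulate clockwise. Divergence ≈0, curl about -3 — near-zero divergence with nonzero curl is a vortex.

vortex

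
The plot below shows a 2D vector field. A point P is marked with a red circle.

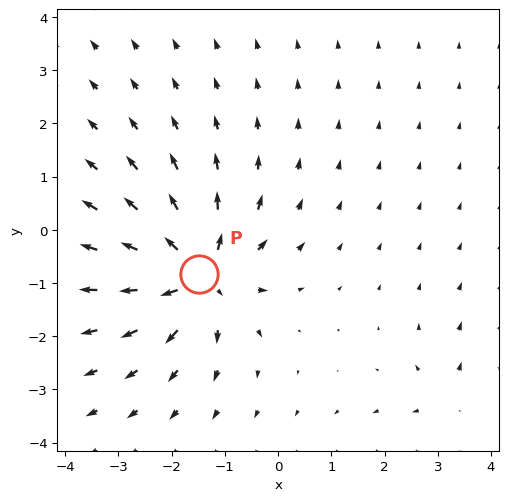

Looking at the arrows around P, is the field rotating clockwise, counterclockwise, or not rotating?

Near P at (-1.5, -0.8) the arrows show no circulation. The curl there is ≈0.

not rotating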